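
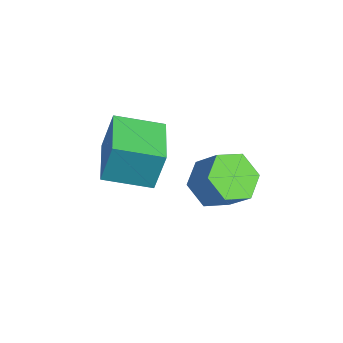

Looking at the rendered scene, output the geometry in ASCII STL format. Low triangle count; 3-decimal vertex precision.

solid 
facet normal -0.598 -0.311 -0.739
outer loop
vertex -2.532 0.628 -0.522
vertex -3.219 1.182 -0.199
vertex -2.608 1.512 -0.832
endloop
endfacet
facet normal 0.798 -0.137 -0.587
outer loop
vertex -2.532 0.628 -0.522
vertex -2.608 1.512 -0.832
vertex -1.773 1.024 0.417
endloop
endfacet
facet normal 0.798 -0.138 -0.587
outer loop
vertex -1.773 1.024 0.417
vertex -2.608 1.512 -0.832
vertex -1.849 1.908 0.106
endloop
endfacet
facet normal 0.597 0.311 0.739
outer loop
vertex -1.773 1.024 0.417
vertex -1.849 1.908 0.106
vertex -2.461 1.578 0.739
endloop
endfacet
facet normal -0.597 -0.311 -0.739
outer loop
vertex -2.608 1.512 -0.832
vertex -3.219 1.182 -0.199
vertex -3.295 2.066 -0.51
endloop
endfacet
facet normal 0.329 0.745 -0.580
outer loop
vertex -2.608 1.512 -0.832
vertex -3.295 2.066 -0.51
vertex -1.849 1.908 0.106
endloop
endfacet
facet normal 0.328 0.746 -0.580
outer loop
vertex -1.849 1.908 0.106
vertex -3.295 2.066 -0.51
vertex -2.537 2.462 0.429
endloop
endfacet
facet normal 0.597 0.311 0.739
outer loop
vertex -1.849 1.908 0.106
vertex -2.537 2.462 0.429
vertex -2.461 1.578 0.739
endloop
endfacet
facet normal -0.597 -0.311 -0.739
outer loop
vertex -3.295 2.066 -0.51
vertex -3.219 1.182 -0.199
vertex -3.907 1.736 0.123
endloop
endfacet
facet normal -0.469 0.883 0.007
outer loop
vertex -3.295 2.066 -0.51
vertex -3.907 1.736 0.123
vertex -2.537 2.462 0.429
endloop
endfacet
facet normal -0.469 0.883 0.007
outer loop
vertex -2.537 2.462 0.429
vertex -3.907 1.736 0.123
vertex -3.148 2.132 1.062
endloop
endfacet
facet normal 0.598 0.311 0.739
outer loop
vertex -2.537 2.462 0.429
vertex -3.148 2.132 1.062
vertex -2.461 1.578 0.739
endloop
endfacet
facet normal -0.597 -0.311 -0.739
outer loop
vertex -3.907 1.736 0.123
vertex -3.219 1.182 -0.199
vertex -3.831 0.852 0.434
endloop
endfacet
facet normal -0.798 0.138 0.587
outer loop
vertex -3.907 1.736 0.123
vertex -3.831 0.852 0.434
vertex -3.148 2.132 1.062
endloop
endfacet
facet normal -0.798 0.137 0.587
outer loop
vertex -3.148 2.132 1.062
vertex -3.831 0.852 0.434
vertex -3.072 1.248 1.372
endloop
endfacet
facet normal 0.598 0.311 0.739
outer loop
vertex -3.148 2.132 1.062
vertex -3.072 1.248 1.372
vertex -2.461 1.578 0.739
endloop
endfacet
facet normal -0.597 -0.311 -0.739
outer loop
vertex -3.831 0.852 0.434
vertex -3.219 1.182 -0.199
vertex -3.143 0.298 0.111
endloop
endfacet
facet normal -0.328 -0.746 0.580
outer loop
vertex -3.831 0.852 0.434
vertex -3.143 0.298 0.111
vertex -3.072 1.248 1.372
endloop
endfacet
facet normal -0.329 -0.745 0.580
outer loop
vertex -3.072 1.248 1.372
vertex -3.143 0.298 0.111
vertex -2.385 0.694 1.05
endloop
endfacet
facet normal 0.597 0.311 0.739
outer loop
vertex -3.072 1.248 1.372
vertex -2.385 0.694 1.05
vertex -2.461 1.578 0.739
endloop
endfacet
facet normal -0.598 -0.311 -0.739
outer loop
vertex -3.143 0.298 0.111
vertex -3.219 1.182 -0.199
vertex -2.532 0.628 -0.522
endloop
endfacet
facet normal 0.470 -0.883 -0.007
outer loop
vertex -3.143 0.298 0.111
vertex -2.532 0.628 -0.522
vertex -2.385 0.694 1.05
endloop
endfacet
facet normal 0.469 -0.883 -0.007
outer loop
vertex -2.385 0.694 1.05
vertex -2.532 0.628 -0.522
vertex -1.773 1.024 0.417
endloop
endfacet
facet normal 0.597 0.311 0.739
outer loop
vertex -2.385 0.694 1.05
vertex -1.773 1.024 0.417
vertex -2.461 1.578 0.739
endloop
endfacet
facet normal -0.943 0.327 -0.070
outer loop
vertex -4.301 -1.64 3.186
vertex -3.754 -0.153 2.761
vertex -4.331 -2.028 1.789
endloop
endfacet
facet normal -0.334 -0.906 0.259
outer loop
vertex -2.606 -2.627 1.919
vertex -4.301 -1.64 3.186
vertex -4.331 -2.028 1.789
endloop
endfacet
facet normal -0.942 0.327 -0.072
outer loop
vertex -4.331 -2.028 1.789
vertex -3.754 -0.153 2.761
vertex -3.783 -0.542 1.364
endloop
endfacet
facet normal -0.020 -0.268 -0.963
outer loop
vertex -3.783 -0.542 1.364
vertex -2.606 -2.627 1.919
vertex -4.331 -2.028 1.789
endloop
endfacet
facet normal 0.020 0.268 0.963
outer loop
vertex -4.301 -1.64 3.186
vertex -2.029 -0.752 2.891
vertex -3.754 -0.153 2.761
endloop
endfacet
facet normal -0.334 -0.906 0.259
outer loop
vertex -2.577 -2.238 3.316
vertex -4.301 -1.64 3.186
vertex -2.606 -2.627 1.919
endloop
endfacet
facet normal 0.020 0.268 0.963
outer loop
vertex -2.577 -2.238 3.316
vertex -2.029 -0.752 2.891
vertex -4.301 -1.64 3.186
endloop
endfacet
facet normal 0.334 0.906 -0.259
outer loop
vertex -3.754 -0.153 2.761
vertex -2.029 -0.752 2.891
vertex -3.783 -0.542 1.364
endloop
endfacet
facet normal -0.020 -0.268 -0.963
outer loop
vertex -2.059 -1.14 1.494
vertex -2.606 -2.627 1.919
vertex -3.783 -0.542 1.364
endloop
endfacet
facet normal 0.334 0.906 -0.259
outer loop
vertex -3.783 -0.542 1.364
vertex -2.029 -0.752 2.891
vertex -2.059 -1.14 1.494
endloop
endfacet
facet normal 0.943 -0.326 0.071
outer loop
vertex -2.059 -1.14 1.494
vertex -2.577 -2.238 3.316
vertex -2.606 -2.627 1.919
endloop
endfacet
facet normal 0.942 -0.327 0.071
outer loop
vertex -2.029 -0.752 2.891
vertex -2.577 -2.238 3.316
vertex -2.059 -1.14 1.494
endloop
endfacet

endsolid


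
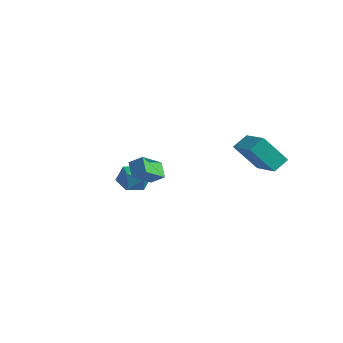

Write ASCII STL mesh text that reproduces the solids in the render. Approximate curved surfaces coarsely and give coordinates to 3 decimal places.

solid 
facet normal -0.975 0.113 -0.190
outer loop
vertex 1.355 2.052 -0.295
vertex 1.328 2.94 0.371
vertex 1.82 3.301 -1.943
endloop
endfacet
facet normal 0.024 -0.800 -0.599
outer loop
vertex 3.732 3.08 -1.571
vertex 1.355 2.052 -0.295
vertex 1.82 3.301 -1.943
endloop
endfacet
facet normal -0.975 0.113 -0.190
outer loop
vertex 1.82 3.301 -1.943
vertex 1.328 2.94 0.371
vertex 1.793 4.189 -1.277
endloop
endfacet
facet normal 0.219 0.590 -0.777
outer loop
vertex 1.793 4.189 -1.277
vertex 3.732 3.08 -1.571
vertex 1.82 3.301 -1.943
endloop
endfacet
facet normal -0.219 -0.590 0.777
outer loop
vertex 1.355 2.052 -0.295
vertex 3.24 2.719 0.743
vertex 1.328 2.94 0.371
endloop
endfacet
facet normal 0.024 -0.800 -0.599
outer loop
vertex 3.267 1.831 0.077
vertex 1.355 2.052 -0.295
vertex 3.732 3.08 -1.571
endloop
endfacet
facet normal -0.219 -0.590 0.777
outer loop
vertex 3.267 1.831 0.077
vertex 3.24 2.719 0.743
vertex 1.355 2.052 -0.295
endloop
endfacet
facet normal -0.024 0.800 0.599
outer loop
vertex 1.328 2.94 0.371
vertex 3.24 2.719 0.743
vertex 1.793 4.189 -1.277
endloop
endfacet
facet normal 0.219 0.590 -0.777
outer loop
vertex 3.705 3.968 -0.905
vertex 3.732 3.08 -1.571
vertex 1.793 4.189 -1.277
endloop
endfacet
facet normal -0.024 0.800 0.599
outer loop
vertex 1.793 4.189 -1.277
vertex 3.24 2.719 0.743
vertex 3.705 3.968 -0.905
endloop
endfacet
facet normal 0.975 -0.113 0.190
outer loop
vertex 3.705 3.968 -0.905
vertex 3.267 1.831 0.077
vertex 3.732 3.08 -1.571
endloop
endfacet
facet normal 0.975 -0.113 0.190
outer loop
vertex 3.24 2.719 0.743
vertex 3.267 1.831 0.077
vertex 3.705 3.968 -0.905
endloop
endfacet
facet normal -0.675 0.226 0.702
outer loop
vertex 2.301 -4.12 0.375
vertex 1.983 -2.802 -0.355
vertex 1.642 -4.552 -0.12
endloop
endfacet
facet normal 0.206 -0.856 0.473
outer loop
vertex 2.377 -4.798 -0.885
vertex 2.301 -4.12 0.375
vertex 1.642 -4.552 -0.12
endloop
endfacet
facet normal -0.675 0.226 0.703
outer loop
vertex 1.642 -4.552 -0.12
vertex 1.983 -2.802 -0.355
vertex 1.324 -3.234 -0.849
endloop
endfacet
facet normal -0.708 -0.465 -0.531
outer loop
vertex 1.324 -3.234 -0.849
vertex 2.377 -4.798 -0.885
vertex 1.642 -4.552 -0.12
endloop
endfacet
facet normal 0.708 0.465 0.531
outer loop
vertex 2.301 -4.12 0.375
vertex 2.718 -3.048 -1.12
vertex 1.983 -2.802 -0.355
endloop
endfacet
facet normal 0.207 -0.856 0.473
outer loop
vertex 3.036 -4.366 -0.391
vertex 2.301 -4.12 0.375
vertex 2.377 -4.798 -0.885
endloop
endfacet
facet normal 0.709 0.465 0.531
outer loop
vertex 3.036 -4.366 -0.391
vertex 2.718 -3.048 -1.12
vertex 2.301 -4.12 0.375
endloop
endfacet
facet normal -0.206 0.856 -0.474
outer loop
vertex 1.983 -2.802 -0.355
vertex 2.718 -3.048 -1.12
vertex 1.324 -3.234 -0.849
endloop
endfacet
facet normal -0.709 -0.465 -0.531
outer loop
vertex 2.059 -3.48 -1.615
vertex 2.377 -4.798 -0.885
vertex 1.324 -3.234 -0.849
endloop
endfacet
facet normal -0.206 0.857 -0.473
outer loop
vertex 1.324 -3.234 -0.849
vertex 2.718 -3.048 -1.12
vertex 2.059 -3.48 -1.615
endloop
endfacet
facet normal 0.675 -0.226 -0.702
outer loop
vertex 2.059 -3.48 -1.615
vertex 3.036 -4.366 -0.391
vertex 2.377 -4.798 -0.885
endloop
endfacet
facet normal 0.675 -0.225 -0.702
outer loop
vertex 2.718 -3.048 -1.12
vertex 3.036 -4.366 -0.391
vertex 2.059 -3.48 -1.615
endloop
endfacet
facet normal -0.838 0.526 -0.143
outer loop
vertex -4.345 -0.307 -4.271
vertex -4.911 -1.089 -3.829
vertex -4.523 -0.307 -3.224
endloop
endfacet
facet normal -0.279 0.959 -0.047
outer loop
vertex -4.345 -0.307 -4.271
vertex -4.523 -0.307 -3.224
vertex -3.564 -0.047 -3.599
endloop
endfacet
facet normal 0.204 0.809 -0.551
outer loop
vertex -4.345 -0.307 -4.271
vertex -3.564 -0.047 -3.599
vertex -3.359 -0.668 -4.436
endloop
endfacet
facet normal -0.056 0.284 -0.957
outer loop
vertex -4.345 -0.307 -4.271
vertex -3.359 -0.668 -4.436
vertex -4.192 -1.312 -4.578
endloop
endfacet
facet normal -0.701 0.109 -0.705
outer loop
vertex -4.345 -0.307 -4.271
vertex -4.192 -1.312 -4.578
vertex -4.911 -1.089 -3.829
endloop
endfacet
facet normal 0.010 0.809 0.587
outer loop
vertex -3.564 -0.047 -3.599
vertex -4.523 -0.307 -3.224
vertex -3.648 -0.668 -2.742
endloop
endfacet
facet normal -0.895 0.109 0.433
outer loop
vertex -4.523 -0.307 -3.224
vertex -4.911 -1.089 -3.829
vertex -4.481 -1.312 -2.884
endloop
endfacet
facet normal -0.672 -0.567 -0.477
outer loop
vertex -4.911 -1.089 -3.829
vertex -4.192 -1.312 -4.578
vertex -4.276 -1.933 -3.721
endloop
endfacet
facet normal 0.370 -0.284 -0.885
outer loop
vertex -4.192 -1.312 -4.578
vertex -3.359 -0.668 -4.436
vertex -3.317 -1.673 -4.096
endloop
endfacet
facet normal 0.792 0.567 -0.227
outer loop
vertex -3.359 -0.668 -4.436
vertex -3.564 -0.047 -3.599
vertex -2.929 -0.891 -3.491
endloop
endfacet
facet normal 0.056 -0.284 0.957
outer loop
vertex -3.495 -1.673 -3.049
vertex -3.648 -0.668 -2.742
vertex -4.481 -1.312 -2.884
endloop
endfacet
facet normal -0.204 -0.809 0.551
outer loop
vertex -3.495 -1.673 -3.049
vertex -4.481 -1.312 -2.884
vertex -4.276 -1.933 -3.721
endloop
endfacet
facet normal 0.279 -0.959 0.047
outer loop
vertex -3.495 -1.673 -3.049
vertex -4.276 -1.933 -3.721
vertex -3.317 -1.673 -4.096
endloop
endfacet
facet normal 0.838 -0.526 0.143
outer loop
vertex -3.495 -1.673 -3.049
vertex -3.317 -1.673 -4.096
vertex -2.929 -0.891 -3.491
endloop
endfacet
facet normal 0.701 -0.109 0.705
outer loop
vertex -3.495 -1.673 -3.049
vertex -2.929 -0.891 -3.491
vertex -3.648 -0.668 -2.742
endloop
endfacet
facet normal -0.370 0.284 0.885
outer loop
vertex -4.481 -1.312 -2.884
vertex -3.648 -0.668 -2.742
vertex -4.523 -0.307 -3.224
endloop
endfacet
facet normal -0.792 -0.567 0.227
outer loop
vertex -4.276 -1.933 -3.721
vertex -4.481 -1.312 -2.884
vertex -4.911 -1.089 -3.829
endloop
endfacet
facet normal -0.010 -0.809 -0.587
outer loop
vertex -3.317 -1.673 -4.096
vertex -4.276 -1.933 -3.721
vertex -4.192 -1.312 -4.578
endloop
endfacet
facet normal 0.895 -0.109 -0.433
outer loop
vertex -2.929 -0.891 -3.491
vertex -3.317 -1.673 -4.096
vertex -3.359 -0.668 -4.436
endloop
endfacet
facet normal 0.672 0.567 0.477
outer loop
vertex -3.648 -0.668 -2.742
vertex -2.929 -0.891 -3.491
vertex -3.564 -0.047 -3.599
endloop
endfacet

endsolid


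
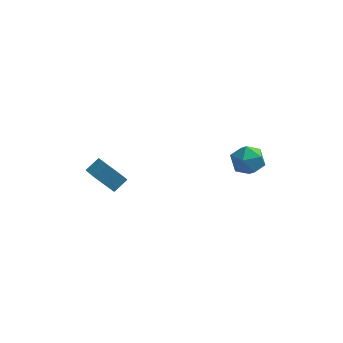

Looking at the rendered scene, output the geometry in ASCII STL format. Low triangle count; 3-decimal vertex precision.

solid 
facet normal -0.911 0.412 -0.006
outer loop
vertex 2.624 2.334 0.096
vertex 2.438 1.939 1.121
vertex 2.895 2.947 0.986
endloop
endfacet
facet normal -0.458 0.791 -0.406
outer loop
vertex 2.624 2.334 0.096
vertex 2.895 2.947 0.986
vertex 3.585 2.898 0.112
endloop
endfacet
facet normal -0.196 0.361 -0.912
outer loop
vertex 2.624 2.334 0.096
vertex 3.585 2.898 0.112
vertex 3.555 1.86 -0.292
endloop
endfacet
facet normal -0.489 -0.285 -0.825
outer loop
vertex 2.624 2.334 0.096
vertex 3.555 1.86 -0.292
vertex 2.847 1.267 0.332
endloop
endfacet
facet normal -0.930 -0.253 -0.266
outer loop
vertex 2.624 2.334 0.096
vertex 2.847 1.267 0.332
vertex 2.438 1.939 1.121
endloop
endfacet
facet normal 0.084 0.996 0.010
outer loop
vertex 3.585 2.898 0.112
vertex 2.895 2.947 0.986
vertex 3.993 2.853 1.148
endloop
endfacet
facet normal -0.650 0.383 0.657
outer loop
vertex 2.895 2.947 0.986
vertex 2.438 1.939 1.121
vertex 3.285 2.26 1.772
endloop
endfacet
facet normal -0.680 -0.693 0.238
outer loop
vertex 2.438 1.939 1.121
vertex 2.847 1.267 0.332
vertex 3.255 1.222 1.368
endloop
endfacet
facet normal 0.035 -0.744 -0.667
outer loop
vertex 2.847 1.267 0.332
vertex 3.555 1.86 -0.292
vertex 3.945 1.173 0.494
endloop
endfacet
facet normal 0.507 0.300 -0.808
outer loop
vertex 3.555 1.86 -0.292
vertex 3.585 2.898 0.112
vertex 4.402 2.181 0.359
endloop
endfacet
facet normal 0.489 0.285 0.825
outer loop
vertex 4.216 1.786 1.384
vertex 3.993 2.853 1.148
vertex 3.285 2.26 1.772
endloop
endfacet
facet normal 0.196 -0.361 0.912
outer loop
vertex 4.216 1.786 1.384
vertex 3.285 2.26 1.772
vertex 3.255 1.222 1.368
endloop
endfacet
facet normal 0.458 -0.791 0.406
outer loop
vertex 4.216 1.786 1.384
vertex 3.255 1.222 1.368
vertex 3.945 1.173 0.494
endloop
endfacet
facet normal 0.911 -0.412 0.006
outer loop
vertex 4.216 1.786 1.384
vertex 3.945 1.173 0.494
vertex 4.402 2.181 0.359
endloop
endfacet
facet normal 0.930 0.253 0.266
outer loop
vertex 4.216 1.786 1.384
vertex 4.402 2.181 0.359
vertex 3.993 2.853 1.148
endloop
endfacet
facet normal -0.035 0.744 0.667
outer loop
vertex 3.285 2.26 1.772
vertex 3.993 2.853 1.148
vertex 2.895 2.947 0.986
endloop
endfacet
facet normal -0.507 -0.300 0.808
outer loop
vertex 3.255 1.222 1.368
vertex 3.285 2.26 1.772
vertex 2.438 1.939 1.121
endloop
endfacet
facet normal -0.084 -0.996 -0.010
outer loop
vertex 3.945 1.173 0.494
vertex 3.255 1.222 1.368
vertex 2.847 1.267 0.332
endloop
endfacet
facet normal 0.650 -0.383 -0.657
outer loop
vertex 4.402 2.181 0.359
vertex 3.945 1.173 0.494
vertex 3.555 1.86 -0.292
endloop
endfacet
facet normal 0.680 0.693 -0.238
outer loop
vertex 3.993 2.853 1.148
vertex 4.402 2.181 0.359
vertex 3.585 2.898 0.112
endloop
endfacet
facet normal -0.505 0.783 -0.362
outer loop
vertex -4.252 -1.604 2.733
vertex -3.208 -1.475 1.554
vertex -4.835 -2.251 2.146
endloop
endfacet
facet normal -0.661 -0.082 0.746
outer loop
vertex -4.052 -3.465 2.706
vertex -4.252 -1.604 2.733
vertex -4.835 -2.251 2.146
endloop
endfacet
facet normal -0.505 0.783 -0.362
outer loop
vertex -4.835 -2.251 2.146
vertex -3.208 -1.475 1.554
vertex -3.791 -2.122 0.967
endloop
endfacet
facet normal -0.555 -0.616 -0.559
outer loop
vertex -3.791 -2.122 0.967
vertex -4.052 -3.465 2.706
vertex -4.835 -2.251 2.146
endloop
endfacet
facet normal 0.555 0.616 0.559
outer loop
vertex -4.252 -1.604 2.733
vertex -2.425 -2.689 2.114
vertex -3.208 -1.475 1.554
endloop
endfacet
facet normal -0.661 -0.082 0.746
outer loop
vertex -3.469 -2.818 3.293
vertex -4.252 -1.604 2.733
vertex -4.052 -3.465 2.706
endloop
endfacet
facet normal 0.555 0.616 0.559
outer loop
vertex -3.469 -2.818 3.293
vertex -2.425 -2.689 2.114
vertex -4.252 -1.604 2.733
endloop
endfacet
facet normal 0.661 0.082 -0.746
outer loop
vertex -3.208 -1.475 1.554
vertex -2.425 -2.689 2.114
vertex -3.791 -2.122 0.967
endloop
endfacet
facet normal -0.555 -0.616 -0.559
outer loop
vertex -3.008 -3.336 1.527
vertex -4.052 -3.465 2.706
vertex -3.791 -2.122 0.967
endloop
endfacet
facet normal 0.661 0.082 -0.746
outer loop
vertex -3.791 -2.122 0.967
vertex -2.425 -2.689 2.114
vertex -3.008 -3.336 1.527
endloop
endfacet
facet normal 0.505 -0.783 0.362
outer loop
vertex -3.008 -3.336 1.527
vertex -3.469 -2.818 3.293
vertex -4.052 -3.465 2.706
endloop
endfacet
facet normal 0.505 -0.783 0.362
outer loop
vertex -2.425 -2.689 2.114
vertex -3.469 -2.818 3.293
vertex -3.008 -3.336 1.527
endloop
endfacet

endsolid


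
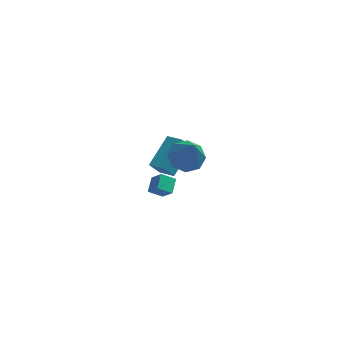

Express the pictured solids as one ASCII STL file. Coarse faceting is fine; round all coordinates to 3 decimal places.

solid 
facet normal -0.548 -0.164 0.820
outer loop
vertex -2.338 -1.721 1.235
vertex -2.973 -1.129 0.929
vertex -3.167 -3.029 0.42
endloop
endfacet
facet normal 0.690 -0.644 0.332
outer loop
vertex -2.707 -2.891 -0.269
vertex -2.338 -1.721 1.235
vertex -3.167 -3.029 0.42
endloop
endfacet
facet normal -0.548 -0.164 0.820
outer loop
vertex -3.167 -3.029 0.42
vertex -2.973 -1.129 0.929
vertex -3.802 -2.437 0.114
endloop
endfacet
facet normal -0.473 -0.748 -0.466
outer loop
vertex -3.802 -2.437 0.114
vertex -2.707 -2.891 -0.269
vertex -3.167 -3.029 0.42
endloop
endfacet
facet normal 0.473 0.748 0.466
outer loop
vertex -2.338 -1.721 1.235
vertex -2.513 -0.991 0.24
vertex -2.973 -1.129 0.929
endloop
endfacet
facet normal 0.690 -0.644 0.332
outer loop
vertex -1.878 -1.583 0.546
vertex -2.338 -1.721 1.235
vertex -2.707 -2.891 -0.269
endloop
endfacet
facet normal 0.473 0.748 0.466
outer loop
vertex -1.878 -1.583 0.546
vertex -2.513 -0.991 0.24
vertex -2.338 -1.721 1.235
endloop
endfacet
facet normal -0.690 0.644 -0.332
outer loop
vertex -2.973 -1.129 0.929
vertex -2.513 -0.991 0.24
vertex -3.802 -2.437 0.114
endloop
endfacet
facet normal -0.473 -0.748 -0.466
outer loop
vertex -3.342 -2.299 -0.575
vertex -2.707 -2.891 -0.269
vertex -3.802 -2.437 0.114
endloop
endfacet
facet normal -0.690 0.644 -0.332
outer loop
vertex -3.802 -2.437 0.114
vertex -2.513 -0.991 0.24
vertex -3.342 -2.299 -0.575
endloop
endfacet
facet normal 0.548 0.164 -0.820
outer loop
vertex -3.342 -2.299 -0.575
vertex -1.878 -1.583 0.546
vertex -2.707 -2.891 -0.269
endloop
endfacet
facet normal 0.548 0.164 -0.820
outer loop
vertex -2.513 -0.991 0.24
vertex -1.878 -1.583 0.546
vertex -3.342 -2.299 -0.575
endloop
endfacet
facet normal -0.464 0.467 -0.752
outer loop
vertex -3.876 -0.184 -4.212
vertex -3.69 0.55 -3.871
vertex -3.19 -0.166 -4.624
endloop
endfacet
facet normal -0.224 -0.884 -0.411
outer loop
vertex -2.75 -0.61 -3.909
vertex -3.876 -0.184 -4.212
vertex -3.19 -0.166 -4.624
endloop
endfacet
facet normal -0.465 0.467 -0.752
outer loop
vertex -3.19 -0.166 -4.624
vertex -3.69 0.55 -3.871
vertex -3.005 0.568 -4.283
endloop
endfacet
facet normal 0.858 0.023 -0.514
outer loop
vertex -3.005 0.568 -4.283
vertex -2.75 -0.61 -3.909
vertex -3.19 -0.166 -4.624
endloop
endfacet
facet normal -0.857 -0.022 0.514
outer loop
vertex -3.876 -0.184 -4.212
vertex -3.25 0.106 -3.156
vertex -3.69 0.55 -3.871
endloop
endfacet
facet normal -0.224 -0.884 -0.411
outer loop
vertex -3.435 -0.628 -3.497
vertex -3.876 -0.184 -4.212
vertex -2.75 -0.61 -3.909
endloop
endfacet
facet normal -0.857 -0.023 0.514
outer loop
vertex -3.435 -0.628 -3.497
vertex -3.25 0.106 -3.156
vertex -3.876 -0.184 -4.212
endloop
endfacet
facet normal 0.224 0.884 0.411
outer loop
vertex -3.69 0.55 -3.871
vertex -3.25 0.106 -3.156
vertex -3.005 0.568 -4.283
endloop
endfacet
facet normal 0.857 0.022 -0.515
outer loop
vertex -2.564 0.124 -3.568
vertex -2.75 -0.61 -3.909
vertex -3.005 0.568 -4.283
endloop
endfacet
facet normal 0.224 0.884 0.411
outer loop
vertex -3.005 0.568 -4.283
vertex -3.25 0.106 -3.156
vertex -2.564 0.124 -3.568
endloop
endfacet
facet normal 0.465 -0.467 0.752
outer loop
vertex -2.564 0.124 -3.568
vertex -3.435 -0.628 -3.497
vertex -2.75 -0.61 -3.909
endloop
endfacet
facet normal 0.464 -0.467 0.753
outer loop
vertex -3.25 0.106 -3.156
vertex -3.435 -0.628 -3.497
vertex -2.564 0.124 -3.568
endloop
endfacet
facet normal -0.153 0.468 -0.870
outer loop
vertex -1.598 -3.478 0.847
vertex -2.157 -2.949 1.23
vertex -1.309 -2.937 1.087
endloop
endfacet
facet normal 0.877 -0.480 0.026
outer loop
vertex -1.598 -3.478 0.847
vertex -1.309 -2.937 1.087
vertex -1.863 -3.851 2.91
endloop
endfacet
facet normal -0.153 0.468 -0.870
outer loop
vertex -1.309 -2.937 1.087
vertex -2.157 -2.949 1.23
vertex -1.517 -2.403 1.411
endloop
endfacet
facet normal 0.924 0.145 0.354
outer loop
vertex -1.309 -2.937 1.087
vertex -1.517 -2.403 1.411
vertex -1.863 -3.851 2.91
endloop
endfacet
facet normal -0.153 0.467 -0.871
outer loop
vertex -1.517 -2.403 1.411
vertex -2.157 -2.949 1.23
vertex -2.1 -2.189 1.628
endloop
endfacet
facet normal 0.463 0.582 0.669
outer loop
vertex -1.517 -2.403 1.411
vertex -2.1 -2.189 1.628
vertex -1.863 -3.851 2.91
endloop
endfacet
facet normal -0.152 0.467 -0.871
outer loop
vertex -2.1 -2.189 1.628
vertex -2.157 -2.949 1.23
vertex -2.717 -2.419 1.612
endloop
endfacet
facet normal -0.234 0.573 0.786
outer loop
vertex -2.1 -2.189 1.628
vertex -2.717 -2.419 1.612
vertex -1.863 -3.851 2.91
endloop
endfacet
facet normal -0.153 0.466 -0.871
outer loop
vertex -2.717 -2.419 1.612
vertex -2.157 -2.949 1.23
vertex -3.005 -2.96 1.373
endloop
endfacet
facet normal -0.761 0.124 0.637
outer loop
vertex -2.717 -2.419 1.612
vertex -3.005 -2.96 1.373
vertex -1.863 -3.851 2.91
endloop
endfacet
facet normal -0.153 0.468 -0.870
outer loop
vertex -3.005 -2.96 1.373
vertex -2.157 -2.949 1.23
vertex -2.797 -3.494 1.049
endloop
endfacet
facet normal -0.808 -0.502 0.309
outer loop
vertex -3.005 -2.96 1.373
vertex -2.797 -3.494 1.049
vertex -1.863 -3.851 2.91
endloop
endfacet
facet normal -0.152 0.467 -0.871
outer loop
vertex -2.797 -3.494 1.049
vertex -2.157 -2.949 1.23
vertex -2.214 -3.709 0.832
endloop
endfacet
facet normal -0.348 -0.938 -0.005
outer loop
vertex -2.797 -3.494 1.049
vertex -2.214 -3.709 0.832
vertex -1.863 -3.851 2.91
endloop
endfacet
facet normal -0.154 0.467 -0.871
outer loop
vertex -2.214 -3.709 0.832
vertex -2.157 -2.949 1.23
vertex -1.598 -3.478 0.847
endloop
endfacet
facet normal 0.351 -0.928 -0.123
outer loop
vertex -2.214 -3.709 0.832
vertex -1.598 -3.478 0.847
vertex -1.863 -3.851 2.91
endloop
endfacet

endsolid


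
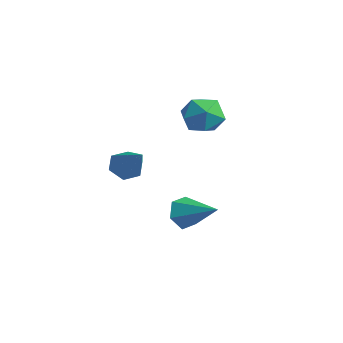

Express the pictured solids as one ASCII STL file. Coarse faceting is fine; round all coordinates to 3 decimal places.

solid 
facet normal -0.850 -0.351 -0.392
outer loop
vertex -1.618 -1.603 -3.327
vertex -2.061 -1.288 -2.648
vertex -1.939 -0.795 -3.354
endloop
endfacet
facet normal 0.658 0.238 -0.714
outer loop
vertex -1.618 -1.603 -3.327
vertex -1.939 -0.795 -3.354
vertex -0.419 -0.612 -1.892
endloop
endfacet
facet normal -0.851 -0.350 -0.392
outer loop
vertex -1.939 -0.795 -3.354
vertex -2.061 -1.288 -2.648
vertex -2.381 -0.48 -2.675
endloop
endfacet
facet normal 0.187 0.932 -0.311
outer loop
vertex -1.939 -0.795 -3.354
vertex -2.381 -0.48 -2.675
vertex -0.419 -0.612 -1.892
endloop
endfacet
facet normal -0.851 -0.350 -0.393
outer loop
vertex -2.381 -0.48 -2.675
vertex -2.061 -1.288 -2.648
vertex -2.504 -0.973 -1.969
endloop
endfacet
facet normal -0.162 0.822 0.546
outer loop
vertex -2.381 -0.48 -2.675
vertex -2.504 -0.973 -1.969
vertex -0.419 -0.612 -1.892
endloop
endfacet
facet normal -0.850 -0.351 -0.392
outer loop
vertex -2.504 -0.973 -1.969
vertex -2.061 -1.288 -2.648
vertex -2.183 -1.781 -1.942
endloop
endfacet
facet normal -0.040 0.018 0.999
outer loop
vertex -2.504 -0.973 -1.969
vertex -2.183 -1.781 -1.942
vertex -0.419 -0.612 -1.892
endloop
endfacet
facet normal -0.851 -0.350 -0.392
outer loop
vertex -2.183 -1.781 -1.942
vertex -2.061 -1.288 -2.648
vertex -1.741 -2.096 -2.621
endloop
endfacet
facet normal 0.432 -0.677 0.595
outer loop
vertex -2.183 -1.781 -1.942
vertex -1.741 -2.096 -2.621
vertex -0.419 -0.612 -1.892
endloop
endfacet
facet normal -0.851 -0.350 -0.393
outer loop
vertex -1.741 -2.096 -2.621
vertex -2.061 -1.288 -2.648
vertex -1.618 -1.603 -3.327
endloop
endfacet
facet normal 0.781 -0.568 -0.260
outer loop
vertex -1.741 -2.096 -2.621
vertex -1.618 -1.603 -3.327
vertex -0.419 -0.612 -1.892
endloop
endfacet
facet normal -0.307 0.780 0.544
outer loop
vertex -2.697 0.833 2.531
vertex -3.302 0.186 3.117
vertex -2.299 0.38 3.405
endloop
endfacet
facet normal 0.354 0.886 0.298
outer loop
vertex -2.697 0.833 2.531
vertex -2.299 0.38 3.405
vertex -1.71 0.441 2.523
endloop
endfacet
facet normal 0.333 0.847 -0.414
outer loop
vertex -2.697 0.833 2.531
vertex -1.71 0.441 2.523
vertex -2.351 0.286 1.69
endloop
endfacet
facet normal -0.342 0.717 -0.607
outer loop
vertex -2.697 0.833 2.531
vertex -2.351 0.286 1.69
vertex -3.335 0.128 2.057
endloop
endfacet
facet normal -0.737 0.676 -0.014
outer loop
vertex -2.697 0.833 2.531
vertex -3.335 0.128 2.057
vertex -3.302 0.186 3.117
endloop
endfacet
facet normal 0.766 0.354 0.536
outer loop
vertex -1.71 0.441 2.523
vertex -2.299 0.38 3.405
vertex -1.705 -0.448 3.103
endloop
endfacet
facet normal -0.304 0.182 0.935
outer loop
vertex -2.299 0.38 3.405
vertex -3.302 0.186 3.117
vertex -2.689 -0.606 3.47
endloop
endfacet
facet normal -0.999 0.014 0.030
outer loop
vertex -3.302 0.186 3.117
vertex -3.335 0.128 2.057
vertex -3.33 -0.761 2.637
endloop
endfacet
facet normal -0.360 0.081 -0.930
outer loop
vertex -3.335 0.128 2.057
vertex -2.351 0.286 1.69
vertex -2.741 -0.7 1.755
endloop
endfacet
facet normal 0.731 0.291 -0.617
outer loop
vertex -2.351 0.286 1.69
vertex -1.71 0.441 2.523
vertex -1.738 -0.506 2.043
endloop
endfacet
facet normal 0.342 -0.717 0.607
outer loop
vertex -2.343 -1.153 2.629
vertex -1.705 -0.448 3.103
vertex -2.689 -0.606 3.47
endloop
endfacet
facet normal -0.333 -0.847 0.414
outer loop
vertex -2.343 -1.153 2.629
vertex -2.689 -0.606 3.47
vertex -3.33 -0.761 2.637
endloop
endfacet
facet normal -0.354 -0.886 -0.298
outer loop
vertex -2.343 -1.153 2.629
vertex -3.33 -0.761 2.637
vertex -2.741 -0.7 1.755
endloop
endfacet
facet normal 0.307 -0.780 -0.544
outer loop
vertex -2.343 -1.153 2.629
vertex -2.741 -0.7 1.755
vertex -1.738 -0.506 2.043
endloop
endfacet
facet normal 0.737 -0.676 0.014
outer loop
vertex -2.343 -1.153 2.629
vertex -1.738 -0.506 2.043
vertex -1.705 -0.448 3.103
endloop
endfacet
facet normal 0.360 -0.081 0.930
outer loop
vertex -2.689 -0.606 3.47
vertex -1.705 -0.448 3.103
vertex -2.299 0.38 3.405
endloop
endfacet
facet normal -0.731 -0.291 0.617
outer loop
vertex -3.33 -0.761 2.637
vertex -2.689 -0.606 3.47
vertex -3.302 0.186 3.117
endloop
endfacet
facet normal -0.766 -0.354 -0.536
outer loop
vertex -2.741 -0.7 1.755
vertex -3.33 -0.761 2.637
vertex -3.335 0.128 2.057
endloop
endfacet
facet normal 0.304 -0.182 -0.935
outer loop
vertex -1.738 -0.506 2.043
vertex -2.741 -0.7 1.755
vertex -2.351 0.286 1.69
endloop
endfacet
facet normal 0.999 -0.014 -0.030
outer loop
vertex -1.705 -0.448 3.103
vertex -1.738 -0.506 2.043
vertex -1.71 0.441 2.523
endloop
endfacet
facet normal -0.774 -0.007 -0.633
outer loop
vertex -2.953 -3.602 -0.583
vertex -3.408 -3.267 -0.03
vertex -3.0 -2.815 -0.534
endloop
endfacet
facet normal 0.852 0.083 -0.517
outer loop
vertex -2.953 -3.602 -0.583
vertex -3.0 -2.815 -0.534
vertex -1.912 -3.253 1.19
endloop
endfacet
facet normal -0.774 -0.007 -0.633
outer loop
vertex -3.0 -2.815 -0.534
vertex -3.408 -3.267 -0.03
vertex -3.455 -2.48 0.019
endloop
endfacet
facet normal 0.506 0.856 -0.102
outer loop
vertex -3.0 -2.815 -0.534
vertex -3.455 -2.48 0.019
vertex -1.912 -3.253 1.19
endloop
endfacet
facet normal -0.775 -0.007 -0.632
outer loop
vertex -3.455 -2.48 0.019
vertex -3.408 -3.267 -0.03
vertex -3.862 -2.932 0.523
endloop
endfacet
facet normal -0.086 0.775 0.626
outer loop
vertex -3.455 -2.48 0.019
vertex -3.862 -2.932 0.523
vertex -1.912 -3.253 1.19
endloop
endfacet
facet normal -0.775 -0.007 -0.632
outer loop
vertex -3.862 -2.932 0.523
vertex -3.408 -3.267 -0.03
vertex -3.815 -3.719 0.474
endloop
endfacet
facet normal -0.334 -0.078 0.939
outer loop
vertex -3.862 -2.932 0.523
vertex -3.815 -3.719 0.474
vertex -1.912 -3.253 1.19
endloop
endfacet
facet normal -0.775 -0.008 -0.633
outer loop
vertex -3.815 -3.719 0.474
vertex -3.408 -3.267 -0.03
vertex -3.36 -4.054 -0.079
endloop
endfacet
facet normal 0.011 -0.851 0.525
outer loop
vertex -3.815 -3.719 0.474
vertex -3.36 -4.054 -0.079
vertex -1.912 -3.253 1.19
endloop
endfacet
facet normal -0.775 -0.008 -0.633
outer loop
vertex -3.36 -4.054 -0.079
vertex -3.408 -3.267 -0.03
vertex -2.953 -3.602 -0.583
endloop
endfacet
facet normal 0.604 -0.771 -0.203
outer loop
vertex -3.36 -4.054 -0.079
vertex -2.953 -3.602 -0.583
vertex -1.912 -3.253 1.19
endloop
endfacet

endsolid


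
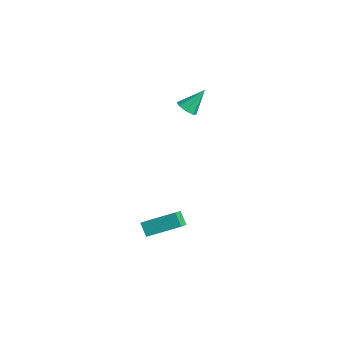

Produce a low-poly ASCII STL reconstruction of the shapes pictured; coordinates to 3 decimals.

solid 
facet normal -0.588 0.616 -0.524
outer loop
vertex 2.013 -1.877 -3.229
vertex 2.672 -1.841 -3.927
vertex 1.097 -3.561 -4.181
endloop
endfacet
facet normal -0.686 -0.038 0.727
outer loop
vertex 1.668 -4.159 -3.673
vertex 2.013 -1.877 -3.229
vertex 1.097 -3.561 -4.181
endloop
endfacet
facet normal -0.588 0.616 -0.524
outer loop
vertex 1.097 -3.561 -4.181
vertex 2.672 -1.841 -3.927
vertex 1.756 -3.525 -4.878
endloop
endfacet
facet normal -0.428 -0.787 -0.445
outer loop
vertex 1.756 -3.525 -4.878
vertex 1.668 -4.159 -3.673
vertex 1.097 -3.561 -4.181
endloop
endfacet
facet normal 0.428 0.787 0.445
outer loop
vertex 2.013 -1.877 -3.229
vertex 3.243 -2.439 -3.419
vertex 2.672 -1.841 -3.927
endloop
endfacet
facet normal -0.685 -0.038 0.727
outer loop
vertex 2.584 -2.475 -2.722
vertex 2.013 -1.877 -3.229
vertex 1.668 -4.159 -3.673
endloop
endfacet
facet normal 0.428 0.786 0.445
outer loop
vertex 2.584 -2.475 -2.722
vertex 3.243 -2.439 -3.419
vertex 2.013 -1.877 -3.229
endloop
endfacet
facet normal 0.686 0.037 -0.727
outer loop
vertex 2.672 -1.841 -3.927
vertex 3.243 -2.439 -3.419
vertex 1.756 -3.525 -4.878
endloop
endfacet
facet normal -0.428 -0.786 -0.445
outer loop
vertex 2.327 -4.123 -4.371
vertex 1.668 -4.159 -3.673
vertex 1.756 -3.525 -4.878
endloop
endfacet
facet normal 0.686 0.038 -0.727
outer loop
vertex 1.756 -3.525 -4.878
vertex 3.243 -2.439 -3.419
vertex 2.327 -4.123 -4.371
endloop
endfacet
facet normal 0.588 -0.616 0.524
outer loop
vertex 2.327 -4.123 -4.371
vertex 2.584 -2.475 -2.722
vertex 1.668 -4.159 -3.673
endloop
endfacet
facet normal 0.588 -0.616 0.524
outer loop
vertex 3.243 -2.439 -3.419
vertex 2.584 -2.475 -2.722
vertex 2.327 -4.123 -4.371
endloop
endfacet
facet normal -0.033 -0.663 -0.748
outer loop
vertex -0.062 -0.543 3.399
vertex -0.608 -0.228 3.144
vertex 0.064 -0.168 3.061
endloop
endfacet
facet normal 0.918 0.046 0.394
outer loop
vertex -0.062 -0.543 3.399
vertex 0.064 -0.168 3.061
vertex -0.552 0.868 4.376
endloop
endfacet
facet normal -0.033 -0.665 -0.747
outer loop
vertex 0.064 -0.168 3.061
vertex -0.608 -0.228 3.144
vertex -0.203 0.171 2.771
endloop
endfacet
facet normal 0.813 0.577 -0.074
outer loop
vertex 0.064 -0.168 3.061
vertex -0.203 0.171 2.771
vertex -0.552 0.868 4.376
endloop
endfacet
facet normal -0.033 -0.664 -0.747
outer loop
vertex -0.203 0.171 2.771
vertex -0.608 -0.228 3.144
vertex -0.708 0.277 2.699
endloop
endfacet
facet normal 0.240 0.908 -0.342
outer loop
vertex -0.203 0.171 2.771
vertex -0.708 0.277 2.699
vertex -0.552 0.868 4.376
endloop
endfacet
facet normal -0.035 -0.665 -0.746
outer loop
vertex -0.708 0.277 2.699
vertex -0.608 -0.228 3.144
vertex -1.154 0.087 2.889
endloop
endfacet
facet normal -0.469 0.846 -0.254
outer loop
vertex -0.708 0.277 2.699
vertex -1.154 0.087 2.889
vertex -0.552 0.868 4.376
endloop
endfacet
facet normal -0.033 -0.663 -0.748
outer loop
vertex -1.154 0.087 2.889
vertex -0.608 -0.228 3.144
vertex -1.28 -0.288 3.227
endloop
endfacet
facet normal -0.894 0.425 0.139
outer loop
vertex -1.154 0.087 2.889
vertex -1.28 -0.288 3.227
vertex -0.552 0.868 4.376
endloop
endfacet
facet normal -0.033 -0.665 -0.747
outer loop
vertex -1.28 -0.288 3.227
vertex -0.608 -0.228 3.144
vertex -1.013 -0.627 3.517
endloop
endfacet
facet normal -0.789 -0.104 0.605
outer loop
vertex -1.28 -0.288 3.227
vertex -1.013 -0.627 3.517
vertex -0.552 0.868 4.376
endloop
endfacet
facet normal -0.033 -0.664 -0.747
outer loop
vertex -1.013 -0.627 3.517
vertex -0.608 -0.228 3.144
vertex -0.508 -0.733 3.589
endloop
endfacet
facet normal -0.216 -0.436 0.874
outer loop
vertex -1.013 -0.627 3.517
vertex -0.508 -0.733 3.589
vertex -0.552 0.868 4.376
endloop
endfacet
facet normal -0.035 -0.665 -0.746
outer loop
vertex -0.508 -0.733 3.589
vertex -0.608 -0.228 3.144
vertex -0.062 -0.543 3.399
endloop
endfacet
facet normal 0.494 -0.373 0.786
outer loop
vertex -0.508 -0.733 3.589
vertex -0.062 -0.543 3.399
vertex -0.552 0.868 4.376
endloop
endfacet

endsolid


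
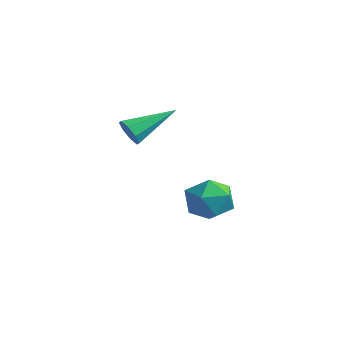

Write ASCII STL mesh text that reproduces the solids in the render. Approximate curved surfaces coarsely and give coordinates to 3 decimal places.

solid 
facet normal -0.204 -0.882 -0.425
outer loop
vertex 0.187 -3.199 1.422
vertex -0.195 -2.87 0.922
vertex 0.486 -3.06 0.99
endloop
endfacet
facet normal 0.834 -0.128 0.536
outer loop
vertex 0.187 -3.199 1.422
vertex 0.486 -3.06 0.99
vertex 0.255 -0.93 1.858
endloop
endfacet
facet normal -0.203 -0.882 -0.426
outer loop
vertex 0.486 -3.06 0.99
vertex -0.195 -2.87 0.922
vertex 0.386 -2.809 0.518
endloop
endfacet
facet normal 0.980 0.157 -0.124
outer loop
vertex 0.486 -3.06 0.99
vertex 0.386 -2.809 0.518
vertex 0.255 -0.93 1.858
endloop
endfacet
facet normal -0.203 -0.882 -0.426
outer loop
vertex 0.386 -2.809 0.518
vertex -0.195 -2.87 0.922
vertex -0.054 -2.594 0.283
endloop
endfacet
facet normal 0.585 0.497 -0.640
outer loop
vertex 0.386 -2.809 0.518
vertex -0.054 -2.594 0.283
vertex 0.255 -0.93 1.858
endloop
endfacet
facet normal -0.205 -0.881 -0.426
outer loop
vertex -0.054 -2.594 0.283
vertex -0.195 -2.87 0.922
vertex -0.576 -2.54 0.422
endloop
endfacet
facet normal -0.117 0.694 -0.710
outer loop
vertex -0.054 -2.594 0.283
vertex -0.576 -2.54 0.422
vertex 0.255 -0.93 1.858
endloop
endfacet
facet normal -0.205 -0.881 -0.426
outer loop
vertex -0.576 -2.54 0.422
vertex -0.195 -2.87 0.922
vertex -0.875 -2.679 0.854
endloop
endfacet
facet normal -0.717 0.632 -0.293
outer loop
vertex -0.576 -2.54 0.422
vertex -0.875 -2.679 0.854
vertex 0.255 -0.93 1.858
endloop
endfacet
facet normal -0.205 -0.881 -0.426
outer loop
vertex -0.875 -2.679 0.854
vertex -0.195 -2.87 0.922
vertex -0.776 -2.93 1.325
endloop
endfacet
facet normal -0.863 0.347 0.367
outer loop
vertex -0.875 -2.679 0.854
vertex -0.776 -2.93 1.325
vertex 0.255 -0.93 1.858
endloop
endfacet
facet normal -0.203 -0.882 -0.425
outer loop
vertex -0.776 -2.93 1.325
vertex -0.195 -2.87 0.922
vertex -0.336 -3.145 1.561
endloop
endfacet
facet normal -0.470 0.007 0.883
outer loop
vertex -0.776 -2.93 1.325
vertex -0.336 -3.145 1.561
vertex 0.255 -0.93 1.858
endloop
endfacet
facet normal -0.204 -0.882 -0.425
outer loop
vertex -0.336 -3.145 1.561
vertex -0.195 -2.87 0.922
vertex 0.187 -3.199 1.422
endloop
endfacet
facet normal 0.234 -0.190 0.954
outer loop
vertex -0.336 -3.145 1.561
vertex 0.187 -3.199 1.422
vertex 0.255 -0.93 1.858
endloop
endfacet
facet normal -0.920 0.360 -0.157
outer loop
vertex -0.844 2.014 -4.147
vertex -1.271 0.916 -4.162
vertex -1.211 1.511 -3.147
endloop
endfacet
facet normal -0.526 0.822 0.220
outer loop
vertex -0.844 2.014 -4.147
vertex -1.211 1.511 -3.147
vertex -0.22 2.148 -3.157
endloop
endfacet
facet normal 0.051 0.985 -0.165
outer loop
vertex -0.844 2.014 -4.147
vertex -0.22 2.148 -3.157
vertex 0.331 1.948 -4.178
endloop
endfacet
facet normal 0.014 0.624 -0.781
outer loop
vertex -0.844 2.014 -4.147
vertex 0.331 1.948 -4.178
vertex -0.318 1.186 -4.799
endloop
endfacet
facet normal -0.585 0.238 -0.775
outer loop
vertex -0.844 2.014 -4.147
vertex -0.318 1.186 -4.799
vertex -1.271 0.916 -4.162
endloop
endfacet
facet normal -0.308 0.492 0.815
outer loop
vertex -0.22 2.148 -3.157
vertex -1.211 1.511 -3.147
vertex -0.262 1.134 -2.561
endloop
endfacet
facet normal -0.945 -0.255 0.205
outer loop
vertex -1.211 1.511 -3.147
vertex -1.271 0.916 -4.162
vertex -0.911 0.372 -3.182
endloop
endfacet
facet normal -0.404 -0.451 -0.796
outer loop
vertex -1.271 0.916 -4.162
vertex -0.318 1.186 -4.799
vertex -0.36 0.172 -4.203
endloop
endfacet
facet normal 0.566 0.174 -0.805
outer loop
vertex -0.318 1.186 -4.799
vertex 0.331 1.948 -4.178
vertex 0.631 0.809 -4.213
endloop
endfacet
facet normal 0.626 0.756 0.190
outer loop
vertex 0.331 1.948 -4.178
vertex -0.22 2.148 -3.157
vertex 0.691 1.404 -3.198
endloop
endfacet
facet normal -0.014 -0.624 0.781
outer loop
vertex 0.264 0.306 -3.213
vertex -0.262 1.134 -2.561
vertex -0.911 0.372 -3.182
endloop
endfacet
facet normal -0.051 -0.985 0.165
outer loop
vertex 0.264 0.306 -3.213
vertex -0.911 0.372 -3.182
vertex -0.36 0.172 -4.203
endloop
endfacet
facet normal 0.526 -0.822 -0.220
outer loop
vertex 0.264 0.306 -3.213
vertex -0.36 0.172 -4.203
vertex 0.631 0.809 -4.213
endloop
endfacet
facet normal 0.920 -0.360 0.157
outer loop
vertex 0.264 0.306 -3.213
vertex 0.631 0.809 -4.213
vertex 0.691 1.404 -3.198
endloop
endfacet
facet normal 0.585 -0.238 0.775
outer loop
vertex 0.264 0.306 -3.213
vertex 0.691 1.404 -3.198
vertex -0.262 1.134 -2.561
endloop
endfacet
facet normal -0.566 -0.174 0.805
outer loop
vertex -0.911 0.372 -3.182
vertex -0.262 1.134 -2.561
vertex -1.211 1.511 -3.147
endloop
endfacet
facet normal -0.626 -0.756 -0.190
outer loop
vertex -0.36 0.172 -4.203
vertex -0.911 0.372 -3.182
vertex -1.271 0.916 -4.162
endloop
endfacet
facet normal 0.308 -0.492 -0.815
outer loop
vertex 0.631 0.809 -4.213
vertex -0.36 0.172 -4.203
vertex -0.318 1.186 -4.799
endloop
endfacet
facet normal 0.945 0.255 -0.205
outer loop
vertex 0.691 1.404 -3.198
vertex 0.631 0.809 -4.213
vertex 0.331 1.948 -4.178
endloop
endfacet
facet normal 0.404 0.451 0.796
outer loop
vertex -0.262 1.134 -2.561
vertex 0.691 1.404 -3.198
vertex -0.22 2.148 -3.157
endloop
endfacet

endsolid


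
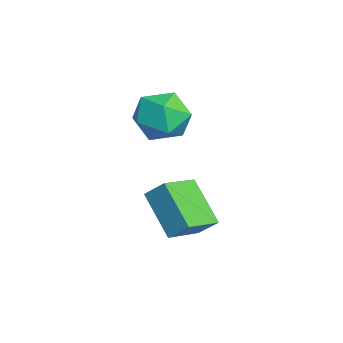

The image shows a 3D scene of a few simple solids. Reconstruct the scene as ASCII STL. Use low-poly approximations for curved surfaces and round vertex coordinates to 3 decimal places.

solid 
facet normal 0.335 0.522 0.784
outer loop
vertex 2.215 1.517 2.386
vertex 1.338 1.048 3.073
vertex 2.406 0.488 2.99
endloop
endfacet
facet normal 0.869 0.360 0.339
outer loop
vertex 2.215 1.517 2.386
vertex 2.406 0.488 2.99
vertex 2.801 0.604 1.853
endloop
endfacet
facet normal 0.713 0.633 -0.302
outer loop
vertex 2.215 1.517 2.386
vertex 2.801 0.604 1.853
vertex 1.977 1.236 1.234
endloop
endfacet
facet normal 0.082 0.964 -0.252
outer loop
vertex 2.215 1.517 2.386
vertex 1.977 1.236 1.234
vertex 1.073 1.51 1.988
endloop
endfacet
facet normal -0.151 0.896 0.418
outer loop
vertex 2.215 1.517 2.386
vertex 1.073 1.51 1.988
vertex 1.338 1.048 3.073
endloop
endfacet
facet normal 0.896 -0.350 0.275
outer loop
vertex 2.801 0.604 1.853
vertex 2.406 0.488 2.99
vertex 2.287 -0.43 2.212
endloop
endfacet
facet normal 0.032 -0.087 0.996
outer loop
vertex 2.406 0.488 2.99
vertex 1.338 1.048 3.073
vertex 1.383 -0.156 2.966
endloop
endfacet
facet normal -0.755 0.516 0.404
outer loop
vertex 1.338 1.048 3.073
vertex 1.073 1.51 1.988
vertex 0.559 0.476 2.347
endloop
endfacet
facet normal -0.378 0.627 -0.681
outer loop
vertex 1.073 1.51 1.988
vertex 1.977 1.236 1.234
vertex 0.954 0.592 1.21
endloop
endfacet
facet normal 0.642 0.092 -0.761
outer loop
vertex 1.977 1.236 1.234
vertex 2.801 0.604 1.853
vertex 2.022 0.032 1.127
endloop
endfacet
facet normal -0.082 -0.964 0.252
outer loop
vertex 1.145 -0.437 1.814
vertex 2.287 -0.43 2.212
vertex 1.383 -0.156 2.966
endloop
endfacet
facet normal -0.713 -0.633 0.302
outer loop
vertex 1.145 -0.437 1.814
vertex 1.383 -0.156 2.966
vertex 0.559 0.476 2.347
endloop
endfacet
facet normal -0.869 -0.360 -0.339
outer loop
vertex 1.145 -0.437 1.814
vertex 0.559 0.476 2.347
vertex 0.954 0.592 1.21
endloop
endfacet
facet normal -0.335 -0.522 -0.784
outer loop
vertex 1.145 -0.437 1.814
vertex 0.954 0.592 1.21
vertex 2.022 0.032 1.127
endloop
endfacet
facet normal 0.151 -0.896 -0.418
outer loop
vertex 1.145 -0.437 1.814
vertex 2.022 0.032 1.127
vertex 2.287 -0.43 2.212
endloop
endfacet
facet normal 0.378 -0.627 0.681
outer loop
vertex 1.383 -0.156 2.966
vertex 2.287 -0.43 2.212
vertex 2.406 0.488 2.99
endloop
endfacet
facet normal -0.642 -0.092 0.761
outer loop
vertex 0.559 0.476 2.347
vertex 1.383 -0.156 2.966
vertex 1.338 1.048 3.073
endloop
endfacet
facet normal -0.896 0.350 -0.275
outer loop
vertex 0.954 0.592 1.21
vertex 0.559 0.476 2.347
vertex 1.073 1.51 1.988
endloop
endfacet
facet normal -0.032 0.087 -0.996
outer loop
vertex 2.022 0.032 1.127
vertex 0.954 0.592 1.21
vertex 1.977 1.236 1.234
endloop
endfacet
facet normal 0.755 -0.516 -0.404
outer loop
vertex 2.287 -0.43 2.212
vertex 2.022 0.032 1.127
vertex 2.801 0.604 1.853
endloop
endfacet
facet normal -0.701 -0.294 0.650
outer loop
vertex 3.616 0.324 -0.17
vertex 2.62 1.545 -0.692
vertex 3.207 -0.323 -0.904
endloop
endfacet
facet normal 0.600 -0.736 0.314
outer loop
vertex 4.68 0.295 -2.268
vertex 3.616 0.324 -0.17
vertex 3.207 -0.323 -0.904
endloop
endfacet
facet normal -0.702 -0.294 0.649
outer loop
vertex 3.207 -0.323 -0.904
vertex 2.62 1.545 -0.692
vertex 2.212 0.899 -1.426
endloop
endfacet
facet normal -0.385 -0.610 -0.693
outer loop
vertex 2.212 0.899 -1.426
vertex 4.68 0.295 -2.268
vertex 3.207 -0.323 -0.904
endloop
endfacet
facet normal 0.385 0.610 0.692
outer loop
vertex 3.616 0.324 -0.17
vertex 4.093 2.163 -2.056
vertex 2.62 1.545 -0.692
endloop
endfacet
facet normal 0.600 -0.736 0.314
outer loop
vertex 5.088 0.941 -1.534
vertex 3.616 0.324 -0.17
vertex 4.68 0.295 -2.268
endloop
endfacet
facet normal 0.386 0.610 0.692
outer loop
vertex 5.088 0.941 -1.534
vertex 4.093 2.163 -2.056
vertex 3.616 0.324 -0.17
endloop
endfacet
facet normal -0.600 0.736 -0.314
outer loop
vertex 2.62 1.545 -0.692
vertex 4.093 2.163 -2.056
vertex 2.212 0.899 -1.426
endloop
endfacet
facet normal -0.385 -0.610 -0.692
outer loop
vertex 3.684 1.516 -2.79
vertex 4.68 0.295 -2.268
vertex 2.212 0.899 -1.426
endloop
endfacet
facet normal -0.600 0.736 -0.314
outer loop
vertex 2.212 0.899 -1.426
vertex 4.093 2.163 -2.056
vertex 3.684 1.516 -2.79
endloop
endfacet
facet normal 0.701 0.295 -0.649
outer loop
vertex 3.684 1.516 -2.79
vertex 5.088 0.941 -1.534
vertex 4.68 0.295 -2.268
endloop
endfacet
facet normal 0.701 0.294 -0.650
outer loop
vertex 4.093 2.163 -2.056
vertex 5.088 0.941 -1.534
vertex 3.684 1.516 -2.79
endloop
endfacet

endsolid


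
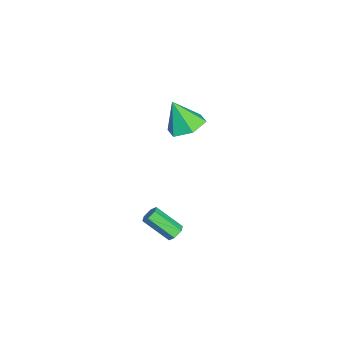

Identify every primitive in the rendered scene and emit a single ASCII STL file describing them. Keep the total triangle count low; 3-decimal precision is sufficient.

solid 
facet normal 0.103 0.429 -0.897
outer loop
vertex -2.315 0.631 -1.613
vertex -3.228 1.184 -1.453
vertex -2.281 1.603 -1.144
endloop
endfacet
facet normal 0.833 -0.263 0.486
outer loop
vertex -2.315 0.631 -1.613
vertex -2.281 1.603 -1.144
vertex -3.412 0.416 0.153
endloop
endfacet
facet normal 0.103 0.429 -0.897
outer loop
vertex -2.281 1.603 -1.144
vertex -3.228 1.184 -1.453
vertex -3.195 2.157 -0.984
endloop
endfacet
facet normal 0.416 0.460 0.784
outer loop
vertex -2.281 1.603 -1.144
vertex -3.195 2.157 -0.984
vertex -3.412 0.416 0.153
endloop
endfacet
facet normal 0.103 0.429 -0.897
outer loop
vertex -3.195 2.157 -0.984
vertex -3.228 1.184 -1.453
vertex -4.141 1.738 -1.293
endloop
endfacet
facet normal -0.465 0.524 0.714
outer loop
vertex -3.195 2.157 -0.984
vertex -4.141 1.738 -1.293
vertex -3.412 0.416 0.153
endloop
endfacet
facet normal 0.103 0.429 -0.897
outer loop
vertex -4.141 1.738 -1.293
vertex -3.228 1.184 -1.453
vertex -4.174 0.766 -1.762
endloop
endfacet
facet normal -0.929 -0.135 0.345
outer loop
vertex -4.141 1.738 -1.293
vertex -4.174 0.766 -1.762
vertex -3.412 0.416 0.153
endloop
endfacet
facet normal 0.103 0.429 -0.897
outer loop
vertex -4.174 0.766 -1.762
vertex -3.228 1.184 -1.453
vertex -3.261 0.212 -1.922
endloop
endfacet
facet normal -0.512 -0.858 0.047
outer loop
vertex -4.174 0.766 -1.762
vertex -3.261 0.212 -1.922
vertex -3.412 0.416 0.153
endloop
endfacet
facet normal 0.103 0.429 -0.897
outer loop
vertex -3.261 0.212 -1.922
vertex -3.228 1.184 -1.453
vertex -2.315 0.631 -1.613
endloop
endfacet
facet normal 0.370 -0.922 0.118
outer loop
vertex -3.261 0.212 -1.922
vertex -2.315 0.631 -1.613
vertex -3.412 0.416 0.153
endloop
endfacet
facet normal 0.141 0.758 -0.637
outer loop
vertex 3.755 1.287 -4.03
vertex 3.429 1.564 -3.772
vertex 3.914 1.574 -3.653
endloop
endfacet
facet normal 0.938 -0.308 -0.161
outer loop
vertex 3.755 1.287 -4.03
vertex 3.914 1.574 -3.653
vertex 3.517 -0.002 -2.947
endloop
endfacet
facet normal 0.937 -0.309 -0.162
outer loop
vertex 3.517 -0.002 -2.947
vertex 3.914 1.574 -3.653
vertex 3.677 0.286 -2.57
endloop
endfacet
facet normal -0.139 -0.758 0.638
outer loop
vertex 3.517 -0.002 -2.947
vertex 3.677 0.286 -2.57
vertex 3.191 0.276 -2.688
endloop
endfacet
facet normal 0.141 0.757 -0.638
outer loop
vertex 3.914 1.574 -3.653
vertex 3.429 1.564 -3.772
vertex 3.588 1.852 -3.395
endloop
endfacet
facet normal 0.745 0.343 0.572
outer loop
vertex 3.914 1.574 -3.653
vertex 3.588 1.852 -3.395
vertex 3.677 0.286 -2.57
endloop
endfacet
facet normal 0.745 0.344 0.572
outer loop
vertex 3.677 0.286 -2.57
vertex 3.588 1.852 -3.395
vertex 3.351 0.563 -2.312
endloop
endfacet
facet normal -0.139 -0.758 0.638
outer loop
vertex 3.677 0.286 -2.57
vertex 3.351 0.563 -2.312
vertex 3.191 0.276 -2.688
endloop
endfacet
facet normal 0.140 0.758 -0.638
outer loop
vertex 3.588 1.852 -3.395
vertex 3.429 1.564 -3.772
vertex 3.103 1.842 -3.513
endloop
endfacet
facet normal -0.192 0.652 0.734
outer loop
vertex 3.588 1.852 -3.395
vertex 3.103 1.842 -3.513
vertex 3.351 0.563 -2.312
endloop
endfacet
facet normal -0.192 0.652 0.734
outer loop
vertex 3.351 0.563 -2.312
vertex 3.103 1.842 -3.513
vertex 2.865 0.553 -2.43
endloop
endfacet
facet normal -0.139 -0.758 0.638
outer loop
vertex 3.351 0.563 -2.312
vertex 2.865 0.553 -2.43
vertex 3.191 0.276 -2.688
endloop
endfacet
facet normal 0.139 0.758 -0.638
outer loop
vertex 3.103 1.842 -3.513
vertex 3.429 1.564 -3.772
vertex 2.943 1.554 -3.89
endloop
endfacet
facet normal -0.937 0.309 0.162
outer loop
vertex 3.103 1.842 -3.513
vertex 2.943 1.554 -3.89
vertex 2.865 0.553 -2.43
endloop
endfacet
facet normal -0.938 0.308 0.161
outer loop
vertex 2.865 0.553 -2.43
vertex 2.943 1.554 -3.89
vertex 2.706 0.266 -2.807
endloop
endfacet
facet normal -0.141 -0.758 0.637
outer loop
vertex 2.865 0.553 -2.43
vertex 2.706 0.266 -2.807
vertex 3.191 0.276 -2.688
endloop
endfacet
facet normal 0.139 0.758 -0.638
outer loop
vertex 2.943 1.554 -3.89
vertex 3.429 1.564 -3.772
vertex 3.269 1.277 -4.148
endloop
endfacet
facet normal -0.745 -0.344 -0.572
outer loop
vertex 2.943 1.554 -3.89
vertex 3.269 1.277 -4.148
vertex 2.706 0.266 -2.807
endloop
endfacet
facet normal -0.745 -0.343 -0.572
outer loop
vertex 2.706 0.266 -2.807
vertex 3.269 1.277 -4.148
vertex 3.032 -0.012 -3.065
endloop
endfacet
facet normal -0.141 -0.757 0.638
outer loop
vertex 2.706 0.266 -2.807
vertex 3.032 -0.012 -3.065
vertex 3.191 0.276 -2.688
endloop
endfacet
facet normal 0.139 0.758 -0.638
outer loop
vertex 3.269 1.277 -4.148
vertex 3.429 1.564 -3.772
vertex 3.755 1.287 -4.03
endloop
endfacet
facet normal 0.192 -0.652 -0.734
outer loop
vertex 3.269 1.277 -4.148
vertex 3.755 1.287 -4.03
vertex 3.032 -0.012 -3.065
endloop
endfacet
facet normal 0.192 -0.652 -0.734
outer loop
vertex 3.032 -0.012 -3.065
vertex 3.755 1.287 -4.03
vertex 3.517 -0.002 -2.947
endloop
endfacet
facet normal -0.140 -0.758 0.638
outer loop
vertex 3.032 -0.012 -3.065
vertex 3.517 -0.002 -2.947
vertex 3.191 0.276 -2.688
endloop
endfacet

endsolid


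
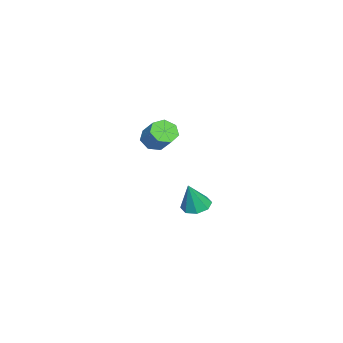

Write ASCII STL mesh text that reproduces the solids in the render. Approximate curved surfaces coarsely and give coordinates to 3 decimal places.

solid 
facet normal -0.347 0.144 -0.927
outer loop
vertex -2.387 0.996 -5.122
vertex -3.235 0.693 -4.852
vertex -2.806 1.53 -4.882
endloop
endfacet
facet normal 0.813 0.543 0.212
outer loop
vertex -2.387 0.996 -5.122
vertex -2.806 1.53 -4.882
vertex -2.545 0.407 -3.008
endloop
endfacet
facet normal -0.346 0.144 -0.927
outer loop
vertex -2.806 1.53 -4.882
vertex -3.235 0.693 -4.852
vertex -3.476 1.573 -4.625
endloop
endfacet
facet normal 0.237 0.848 0.475
outer loop
vertex -2.806 1.53 -4.882
vertex -3.476 1.573 -4.625
vertex -2.545 0.407 -3.008
endloop
endfacet
facet normal -0.346 0.144 -0.927
outer loop
vertex -3.476 1.573 -4.625
vertex -3.235 0.693 -4.852
vertex -4.005 1.101 -4.501
endloop
endfacet
facet normal -0.396 0.621 0.676
outer loop
vertex -3.476 1.573 -4.625
vertex -4.005 1.101 -4.501
vertex -2.545 0.407 -3.008
endloop
endfacet
facet normal -0.346 0.145 -0.927
outer loop
vertex -4.005 1.101 -4.501
vertex -3.235 0.693 -4.852
vertex -4.083 0.391 -4.583
endloop
endfacet
facet normal -0.715 -0.002 0.699
outer loop
vertex -4.005 1.101 -4.501
vertex -4.083 0.391 -4.583
vertex -2.545 0.407 -3.008
endloop
endfacet
facet normal -0.345 0.144 -0.927
outer loop
vertex -4.083 0.391 -4.583
vertex -3.235 0.693 -4.852
vertex -3.663 -0.143 -4.822
endloop
endfacet
facet normal -0.535 -0.658 0.529
outer loop
vertex -4.083 0.391 -4.583
vertex -3.663 -0.143 -4.822
vertex -2.545 0.407 -3.008
endloop
endfacet
facet normal -0.346 0.144 -0.927
outer loop
vertex -3.663 -0.143 -4.822
vertex -3.235 0.693 -4.852
vertex -2.993 -0.186 -5.079
endloop
endfacet
facet normal 0.041 -0.963 0.267
outer loop
vertex -3.663 -0.143 -4.822
vertex -2.993 -0.186 -5.079
vertex -2.545 0.407 -3.008
endloop
endfacet
facet normal -0.347 0.144 -0.927
outer loop
vertex -2.993 -0.186 -5.079
vertex -3.235 0.693 -4.852
vertex -2.464 0.286 -5.204
endloop
endfacet
facet normal 0.673 -0.737 0.065
outer loop
vertex -2.993 -0.186 -5.079
vertex -2.464 0.286 -5.204
vertex -2.545 0.407 -3.008
endloop
endfacet
facet normal -0.347 0.145 -0.927
outer loop
vertex -2.464 0.286 -5.204
vertex -3.235 0.693 -4.852
vertex -2.387 0.996 -5.122
endloop
endfacet
facet normal 0.993 -0.113 0.043
outer loop
vertex -2.464 0.286 -5.204
vertex -2.387 0.996 -5.122
vertex -2.545 0.407 -3.008
endloop
endfacet
facet normal -0.525 -0.537 -0.660
outer loop
vertex 2.571 -0.32 2.025
vertex 1.864 -0.186 2.478
vertex 2.184 0.281 1.844
endloop
endfacet
facet normal 0.671 0.218 -0.709
outer loop
vertex 2.571 -0.32 2.025
vertex 2.184 0.281 1.844
vertex 3.383 0.513 3.05
endloop
endfacet
facet normal 0.671 0.218 -0.709
outer loop
vertex 3.383 0.513 3.05
vertex 2.184 0.281 1.844
vertex 2.996 1.114 2.869
endloop
endfacet
facet normal 0.524 0.537 0.662
outer loop
vertex 3.383 0.513 3.05
vertex 2.996 1.114 2.869
vertex 2.676 0.646 3.502
endloop
endfacet
facet normal -0.524 -0.537 -0.660
outer loop
vertex 2.184 0.281 1.844
vertex 1.864 -0.186 2.478
vertex 1.556 0.53 2.14
endloop
endfacet
facet normal 0.008 0.773 -0.634
outer loop
vertex 2.184 0.281 1.844
vertex 1.556 0.53 2.14
vertex 2.996 1.114 2.869
endloop
endfacet
facet normal 0.008 0.773 -0.635
outer loop
vertex 2.996 1.114 2.869
vertex 1.556 0.53 2.14
vertex 2.367 1.363 3.164
endloop
endfacet
facet normal 0.523 0.537 0.662
outer loop
vertex 2.996 1.114 2.869
vertex 2.367 1.363 3.164
vertex 2.676 0.646 3.502
endloop
endfacet
facet normal -0.524 -0.537 -0.661
outer loop
vertex 1.556 0.53 2.14
vertex 1.864 -0.186 2.478
vertex 1.16 0.239 2.69
endloop
endfacet
facet normal -0.662 0.745 -0.082
outer loop
vertex 1.556 0.53 2.14
vertex 1.16 0.239 2.69
vertex 2.367 1.363 3.164
endloop
endfacet
facet normal -0.662 0.745 -0.082
outer loop
vertex 2.367 1.363 3.164
vertex 1.16 0.239 2.69
vertex 1.971 1.072 3.715
endloop
endfacet
facet normal 0.524 0.537 0.661
outer loop
vertex 2.367 1.363 3.164
vertex 1.971 1.072 3.715
vertex 2.676 0.646 3.502
endloop
endfacet
facet normal -0.523 -0.537 -0.662
outer loop
vertex 1.16 0.239 2.69
vertex 1.864 -0.186 2.478
vertex 1.294 -0.372 3.08
endloop
endfacet
facet normal -0.833 0.157 0.531
outer loop
vertex 1.16 0.239 2.69
vertex 1.294 -0.372 3.08
vertex 1.971 1.072 3.715
endloop
endfacet
facet normal -0.832 0.156 0.532
outer loop
vertex 1.971 1.072 3.715
vertex 1.294 -0.372 3.08
vertex 2.106 0.461 4.105
endloop
endfacet
facet normal 0.524 0.537 0.660
outer loop
vertex 1.971 1.072 3.715
vertex 2.106 0.461 4.105
vertex 2.676 0.646 3.502
endloop
endfacet
facet normal -0.523 -0.537 -0.662
outer loop
vertex 1.294 -0.372 3.08
vertex 1.864 -0.186 2.478
vertex 1.858 -0.844 3.017
endloop
endfacet
facet normal -0.377 -0.550 0.745
outer loop
vertex 1.294 -0.372 3.08
vertex 1.858 -0.844 3.017
vertex 2.106 0.461 4.105
endloop
endfacet
facet normal -0.376 -0.550 0.746
outer loop
vertex 2.106 0.461 4.105
vertex 1.858 -0.844 3.017
vertex 2.67 -0.011 4.041
endloop
endfacet
facet normal 0.524 0.537 0.661
outer loop
vertex 2.106 0.461 4.105
vertex 2.67 -0.011 4.041
vertex 2.676 0.646 3.502
endloop
endfacet
facet normal -0.524 -0.537 -0.661
outer loop
vertex 1.858 -0.844 3.017
vertex 1.864 -0.186 2.478
vertex 2.426 -0.82 2.547
endloop
endfacet
facet normal 0.364 -0.843 0.397
outer loop
vertex 1.858 -0.844 3.017
vertex 2.426 -0.82 2.547
vertex 2.67 -0.011 4.041
endloop
endfacet
facet normal 0.363 -0.843 0.397
outer loop
vertex 2.67 -0.011 4.041
vertex 2.426 -0.82 2.547
vertex 3.238 0.013 3.572
endloop
endfacet
facet normal 0.523 0.538 0.661
outer loop
vertex 2.67 -0.011 4.041
vertex 3.238 0.013 3.572
vertex 2.676 0.646 3.502
endloop
endfacet
facet normal -0.525 -0.537 -0.660
outer loop
vertex 2.426 -0.82 2.547
vertex 1.864 -0.186 2.478
vertex 2.571 -0.32 2.025
endloop
endfacet
facet normal 0.829 -0.501 -0.250
outer loop
vertex 2.426 -0.82 2.547
vertex 2.571 -0.32 2.025
vertex 3.238 0.013 3.572
endloop
endfacet
facet normal 0.829 -0.501 -0.250
outer loop
vertex 3.238 0.013 3.572
vertex 2.571 -0.32 2.025
vertex 3.383 0.513 3.05
endloop
endfacet
facet normal 0.524 0.538 0.661
outer loop
vertex 3.238 0.013 3.572
vertex 3.383 0.513 3.05
vertex 2.676 0.646 3.502
endloop
endfacet

endsolid


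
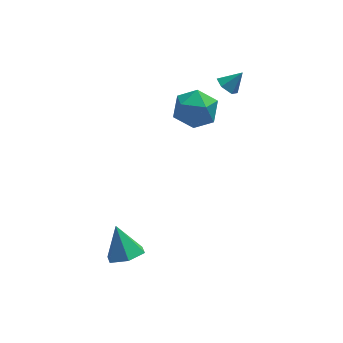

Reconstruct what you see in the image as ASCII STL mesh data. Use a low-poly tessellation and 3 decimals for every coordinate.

solid 
facet normal -0.669 -0.113 -0.735
outer loop
vertex 3.067 4.04 2.758
vertex 2.715 3.646 3.139
vertex 2.603 4.287 3.142
endloop
endfacet
facet normal 0.489 0.872 0.031
outer loop
vertex 3.067 4.04 2.758
vertex 2.603 4.287 3.142
vertex 3.465 3.774 3.961
endloop
endfacet
facet normal -0.668 -0.113 -0.735
outer loop
vertex 2.603 4.287 3.142
vertex 2.715 3.646 3.139
vertex 2.252 3.893 3.522
endloop
endfacet
facet normal -0.157 0.754 0.637
outer loop
vertex 2.603 4.287 3.142
vertex 2.252 3.893 3.522
vertex 3.465 3.774 3.961
endloop
endfacet
facet normal -0.669 -0.114 -0.735
outer loop
vertex 2.252 3.893 3.522
vertex 2.715 3.646 3.139
vertex 2.364 3.253 3.519
endloop
endfacet
facet normal -0.345 -0.065 0.936
outer loop
vertex 2.252 3.893 3.522
vertex 2.364 3.253 3.519
vertex 3.465 3.774 3.961
endloop
endfacet
facet normal -0.669 -0.113 -0.735
outer loop
vertex 2.364 3.253 3.519
vertex 2.715 3.646 3.139
vertex 2.828 3.006 3.135
endloop
endfacet
facet normal 0.111 -0.769 0.629
outer loop
vertex 2.364 3.253 3.519
vertex 2.828 3.006 3.135
vertex 3.465 3.774 3.961
endloop
endfacet
facet normal -0.669 -0.113 -0.735
outer loop
vertex 2.828 3.006 3.135
vertex 2.715 3.646 3.139
vertex 3.179 3.399 2.755
endloop
endfacet
facet normal 0.757 -0.653 0.024
outer loop
vertex 2.828 3.006 3.135
vertex 3.179 3.399 2.755
vertex 3.465 3.774 3.961
endloop
endfacet
facet normal -0.669 -0.113 -0.735
outer loop
vertex 3.179 3.399 2.755
vertex 2.715 3.646 3.139
vertex 3.067 4.04 2.758
endloop
endfacet
facet normal 0.947 0.167 -0.276
outer loop
vertex 3.179 3.399 2.755
vertex 3.067 4.04 2.758
vertex 3.465 3.774 3.961
endloop
endfacet
facet normal -0.082 0.842 0.533
outer loop
vertex 1.563 4.583 1.731
vertex 0.415 4.289 2.019
vertex 1.334 3.927 2.733
endloop
endfacet
facet normal 0.591 0.606 0.532
outer loop
vertex 1.563 4.583 1.731
vertex 1.334 3.927 2.733
vertex 2.277 3.637 2.016
endloop
endfacet
facet normal 0.810 0.568 -0.146
outer loop
vertex 1.563 4.583 1.731
vertex 2.277 3.637 2.016
vertex 1.94 3.82 0.858
endloop
endfacet
facet normal 0.271 0.780 -0.564
outer loop
vertex 1.563 4.583 1.731
vertex 1.94 3.82 0.858
vertex 0.789 4.222 0.86
endloop
endfacet
facet normal -0.279 0.949 -0.145
outer loop
vertex 1.563 4.583 1.731
vertex 0.789 4.222 0.86
vertex 0.415 4.289 2.019
endloop
endfacet
facet normal 0.594 -0.053 0.803
outer loop
vertex 2.277 3.637 2.016
vertex 1.334 3.927 2.733
vertex 1.571 2.758 2.48
endloop
endfacet
facet normal -0.496 0.328 0.804
outer loop
vertex 1.334 3.927 2.733
vertex 0.415 4.289 2.019
vertex 0.42 3.16 2.482
endloop
endfacet
facet normal -0.815 0.501 -0.292
outer loop
vertex 0.415 4.289 2.019
vertex 0.789 4.222 0.86
vertex 0.083 3.343 1.324
endloop
endfacet
facet normal 0.077 0.226 -0.971
outer loop
vertex 0.789 4.222 0.86
vertex 1.94 3.82 0.858
vertex 1.026 3.053 0.607
endloop
endfacet
facet normal 0.949 -0.117 -0.294
outer loop
vertex 1.94 3.82 0.858
vertex 2.277 3.637 2.016
vertex 1.945 2.691 1.321
endloop
endfacet
facet normal -0.271 -0.780 0.564
outer loop
vertex 0.797 2.397 1.609
vertex 1.571 2.758 2.48
vertex 0.42 3.16 2.482
endloop
endfacet
facet normal -0.810 -0.568 0.146
outer loop
vertex 0.797 2.397 1.609
vertex 0.42 3.16 2.482
vertex 0.083 3.343 1.324
endloop
endfacet
facet normal -0.591 -0.606 -0.532
outer loop
vertex 0.797 2.397 1.609
vertex 0.083 3.343 1.324
vertex 1.026 3.053 0.607
endloop
endfacet
facet normal 0.082 -0.842 -0.533
outer loop
vertex 0.797 2.397 1.609
vertex 1.026 3.053 0.607
vertex 1.945 2.691 1.321
endloop
endfacet
facet normal 0.279 -0.949 0.145
outer loop
vertex 0.797 2.397 1.609
vertex 1.945 2.691 1.321
vertex 1.571 2.758 2.48
endloop
endfacet
facet normal -0.077 -0.226 0.971
outer loop
vertex 0.42 3.16 2.482
vertex 1.571 2.758 2.48
vertex 1.334 3.927 2.733
endloop
endfacet
facet normal -0.949 0.117 0.294
outer loop
vertex 0.083 3.343 1.324
vertex 0.42 3.16 2.482
vertex 0.415 4.289 2.019
endloop
endfacet
facet normal -0.594 0.053 -0.803
outer loop
vertex 1.026 3.053 0.607
vertex 0.083 3.343 1.324
vertex 0.789 4.222 0.86
endloop
endfacet
facet normal 0.496 -0.328 -0.804
outer loop
vertex 1.945 2.691 1.321
vertex 1.026 3.053 0.607
vertex 1.94 3.82 0.858
endloop
endfacet
facet normal 0.815 -0.501 0.292
outer loop
vertex 1.571 2.758 2.48
vertex 1.945 2.691 1.321
vertex 2.277 3.637 2.016
endloop
endfacet
facet normal 0.210 -0.510 -0.834
outer loop
vertex -2.049 -2.431 -3.004
vertex -2.89 -2.126 -3.403
vertex -2.073 -1.598 -3.52
endloop
endfacet
facet normal 0.782 0.344 0.520
outer loop
vertex -2.049 -2.431 -3.004
vertex -2.073 -1.598 -3.52
vertex -3.25 -1.254 -1.977
endloop
endfacet
facet normal 0.210 -0.510 -0.834
outer loop
vertex -2.073 -1.598 -3.52
vertex -2.89 -2.126 -3.403
vertex -2.914 -1.293 -3.919
endloop
endfacet
facet normal 0.325 0.945 0.037
outer loop
vertex -2.073 -1.598 -3.52
vertex -2.914 -1.293 -3.919
vertex -3.25 -1.254 -1.977
endloop
endfacet
facet normal 0.210 -0.510 -0.834
outer loop
vertex -2.914 -1.293 -3.919
vertex -2.89 -2.126 -3.403
vertex -3.732 -1.821 -3.802
endloop
endfacet
facet normal -0.550 0.828 -0.112
outer loop
vertex -2.914 -1.293 -3.919
vertex -3.732 -1.821 -3.802
vertex -3.25 -1.254 -1.977
endloop
endfacet
facet normal 0.210 -0.510 -0.834
outer loop
vertex -3.732 -1.821 -3.802
vertex -2.89 -2.126 -3.403
vertex -3.708 -2.654 -3.286
endloop
endfacet
facet normal -0.969 0.110 0.222
outer loop
vertex -3.732 -1.821 -3.802
vertex -3.708 -2.654 -3.286
vertex -3.25 -1.254 -1.977
endloop
endfacet
facet normal 0.210 -0.510 -0.834
outer loop
vertex -3.708 -2.654 -3.286
vertex -2.89 -2.126 -3.403
vertex -2.866 -2.959 -2.888
endloop
endfacet
facet normal -0.511 -0.492 0.705
outer loop
vertex -3.708 -2.654 -3.286
vertex -2.866 -2.959 -2.888
vertex -3.25 -1.254 -1.977
endloop
endfacet
facet normal 0.211 -0.510 -0.834
outer loop
vertex -2.866 -2.959 -2.888
vertex -2.89 -2.126 -3.403
vertex -2.049 -2.431 -3.004
endloop
endfacet
facet normal 0.363 -0.374 0.853
outer loop
vertex -2.866 -2.959 -2.888
vertex -2.049 -2.431 -3.004
vertex -3.25 -1.254 -1.977
endloop
endfacet

endsolid


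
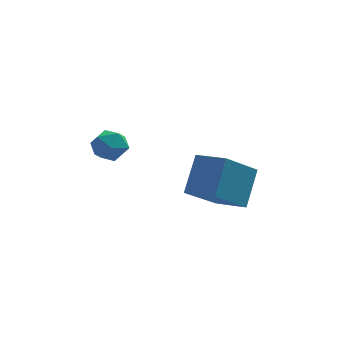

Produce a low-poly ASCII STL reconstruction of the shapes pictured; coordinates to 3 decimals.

solid 
facet normal -0.561 -0.566 0.604
outer loop
vertex 2.818 2.988 2.063
vertex 1.824 3.727 1.832
vertex 2.405 2.032 0.783
endloop
endfacet
facet normal 0.789 -0.586 0.183
outer loop
vertex 3.516 3.153 -0.412
vertex 2.818 2.988 2.063
vertex 2.405 2.032 0.783
endloop
endfacet
facet normal -0.561 -0.566 0.604
outer loop
vertex 2.405 2.032 0.783
vertex 1.824 3.727 1.832
vertex 1.411 2.771 0.552
endloop
endfacet
facet normal -0.250 -0.579 -0.776
outer loop
vertex 1.411 2.771 0.552
vertex 3.516 3.153 -0.412
vertex 2.405 2.032 0.783
endloop
endfacet
facet normal 0.250 0.579 0.776
outer loop
vertex 2.818 2.988 2.063
vertex 2.935 4.848 0.637
vertex 1.824 3.727 1.832
endloop
endfacet
facet normal 0.789 -0.586 0.183
outer loop
vertex 3.929 4.109 0.868
vertex 2.818 2.988 2.063
vertex 3.516 3.153 -0.412
endloop
endfacet
facet normal 0.250 0.579 0.776
outer loop
vertex 3.929 4.109 0.868
vertex 2.935 4.848 0.637
vertex 2.818 2.988 2.063
endloop
endfacet
facet normal -0.789 0.586 -0.183
outer loop
vertex 1.824 3.727 1.832
vertex 2.935 4.848 0.637
vertex 1.411 2.771 0.552
endloop
endfacet
facet normal -0.250 -0.579 -0.776
outer loop
vertex 2.522 3.892 -0.643
vertex 3.516 3.153 -0.412
vertex 1.411 2.771 0.552
endloop
endfacet
facet normal -0.789 0.586 -0.183
outer loop
vertex 1.411 2.771 0.552
vertex 2.935 4.848 0.637
vertex 2.522 3.892 -0.643
endloop
endfacet
facet normal 0.561 0.566 -0.604
outer loop
vertex 2.522 3.892 -0.643
vertex 3.929 4.109 0.868
vertex 3.516 3.153 -0.412
endloop
endfacet
facet normal 0.561 0.566 -0.604
outer loop
vertex 2.935 4.848 0.637
vertex 3.929 4.109 0.868
vertex 2.522 3.892 -0.643
endloop
endfacet
facet normal -0.544 0.825 0.155
outer loop
vertex -1.085 2.259 3.246
vertex -1.628 1.862 3.455
vertex -1.154 2.086 3.926
endloop
endfacet
facet normal 0.150 0.954 0.258
outer loop
vertex -1.085 2.259 3.246
vertex -1.154 2.086 3.926
vertex -0.52 2.069 3.621
endloop
endfacet
facet normal 0.497 0.797 -0.345
outer loop
vertex -1.085 2.259 3.246
vertex -0.52 2.069 3.621
vertex -0.601 1.834 2.961
endloop
endfacet
facet normal 0.016 0.569 -0.822
outer loop
vertex -1.085 2.259 3.246
vertex -0.601 1.834 2.961
vertex -1.287 1.706 2.859
endloop
endfacet
facet normal -0.627 0.587 -0.512
outer loop
vertex -1.085 2.259 3.246
vertex -1.287 1.706 2.859
vertex -1.628 1.862 3.455
endloop
endfacet
facet normal 0.383 0.513 0.768
outer loop
vertex -0.52 2.069 3.621
vertex -1.154 2.086 3.926
vertex -0.713 1.554 4.061
endloop
endfacet
facet normal -0.740 0.305 0.600
outer loop
vertex -1.154 2.086 3.926
vertex -1.628 1.862 3.455
vertex -1.399 1.426 3.959
endloop
endfacet
facet normal -0.874 -0.081 -0.479
outer loop
vertex -1.628 1.862 3.455
vertex -1.287 1.706 2.859
vertex -1.48 1.191 3.299
endloop
endfacet
facet normal 0.166 -0.111 -0.980
outer loop
vertex -1.287 1.706 2.859
vertex -0.601 1.834 2.961
vertex -0.846 1.174 2.994
endloop
endfacet
facet normal 0.944 0.256 -0.207
outer loop
vertex -0.601 1.834 2.961
vertex -0.52 2.069 3.621
vertex -0.372 1.398 3.465
endloop
endfacet
facet normal -0.016 -0.569 0.822
outer loop
vertex -0.915 1.001 3.674
vertex -0.713 1.554 4.061
vertex -1.399 1.426 3.959
endloop
endfacet
facet normal -0.497 -0.797 0.345
outer loop
vertex -0.915 1.001 3.674
vertex -1.399 1.426 3.959
vertex -1.48 1.191 3.299
endloop
endfacet
facet normal -0.150 -0.954 -0.258
outer loop
vertex -0.915 1.001 3.674
vertex -1.48 1.191 3.299
vertex -0.846 1.174 2.994
endloop
endfacet
facet normal 0.544 -0.825 -0.155
outer loop
vertex -0.915 1.001 3.674
vertex -0.846 1.174 2.994
vertex -0.372 1.398 3.465
endloop
endfacet
facet normal 0.627 -0.587 0.512
outer loop
vertex -0.915 1.001 3.674
vertex -0.372 1.398 3.465
vertex -0.713 1.554 4.061
endloop
endfacet
facet normal -0.166 0.111 0.980
outer loop
vertex -1.399 1.426 3.959
vertex -0.713 1.554 4.061
vertex -1.154 2.086 3.926
endloop
endfacet
facet normal -0.944 -0.256 0.207
outer loop
vertex -1.48 1.191 3.299
vertex -1.399 1.426 3.959
vertex -1.628 1.862 3.455
endloop
endfacet
facet normal -0.383 -0.513 -0.768
outer loop
vertex -0.846 1.174 2.994
vertex -1.48 1.191 3.299
vertex -1.287 1.706 2.859
endloop
endfacet
facet normal 0.740 -0.305 -0.600
outer loop
vertex -0.372 1.398 3.465
vertex -0.846 1.174 2.994
vertex -0.601 1.834 2.961
endloop
endfacet
facet normal 0.874 0.081 0.479
outer loop
vertex -0.713 1.554 4.061
vertex -0.372 1.398 3.465
vertex -0.52 2.069 3.621
endloop
endfacet

endsolid


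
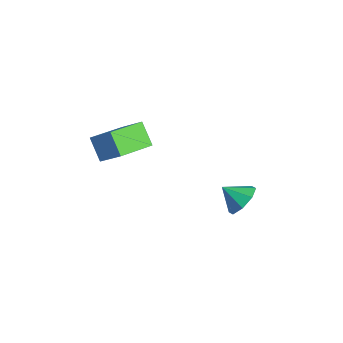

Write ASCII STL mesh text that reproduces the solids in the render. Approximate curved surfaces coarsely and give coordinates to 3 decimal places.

solid 
facet normal 0.480 0.632 -0.609
outer loop
vertex -1.888 2.349 -3.581
vertex -2.514 3.14 -3.254
vertex -1.585 2.739 -2.938
endloop
endfacet
facet normal 0.364 -0.862 0.351
outer loop
vertex -1.888 2.349 -3.581
vertex -1.585 2.739 -2.938
vertex -3.166 2.28 -2.426
endloop
endfacet
facet normal 0.480 0.631 -0.609
outer loop
vertex -1.585 2.739 -2.938
vertex -2.514 3.14 -3.254
vertex -1.826 3.364 -2.48
endloop
endfacet
facet normal 0.390 -0.442 0.808
outer loop
vertex -1.585 2.739 -2.938
vertex -1.826 3.364 -2.48
vertex -3.166 2.28 -2.426
endloop
endfacet
facet normal 0.479 0.632 -0.609
outer loop
vertex -1.826 3.364 -2.48
vertex -2.514 3.14 -3.254
vertex -2.47 3.857 -2.475
endloop
endfacet
facet normal 0.024 0.021 1.000
outer loop
vertex -1.826 3.364 -2.48
vertex -2.47 3.857 -2.475
vertex -3.166 2.28 -2.426
endloop
endfacet
facet normal 0.480 0.632 -0.609
outer loop
vertex -2.47 3.857 -2.475
vertex -2.514 3.14 -3.254
vertex -3.14 3.93 -2.927
endloop
endfacet
facet normal -0.521 0.255 0.814
outer loop
vertex -2.47 3.857 -2.475
vertex -3.14 3.93 -2.927
vertex -3.166 2.28 -2.426
endloop
endfacet
facet normal 0.479 0.632 -0.609
outer loop
vertex -3.14 3.93 -2.927
vertex -2.514 3.14 -3.254
vertex -3.443 3.54 -3.57
endloop
endfacet
facet normal -0.925 0.124 0.360
outer loop
vertex -3.14 3.93 -2.927
vertex -3.443 3.54 -3.57
vertex -3.166 2.28 -2.426
endloop
endfacet
facet normal 0.479 0.633 -0.608
outer loop
vertex -3.443 3.54 -3.57
vertex -2.514 3.14 -3.254
vertex -3.202 2.916 -4.029
endloop
endfacet
facet normal -0.950 -0.296 -0.096
outer loop
vertex -3.443 3.54 -3.57
vertex -3.202 2.916 -4.029
vertex -3.166 2.28 -2.426
endloop
endfacet
facet normal 0.480 0.631 -0.609
outer loop
vertex -3.202 2.916 -4.029
vertex -2.514 3.14 -3.254
vertex -2.558 2.422 -4.033
endloop
endfacet
facet normal -0.584 -0.759 -0.288
outer loop
vertex -3.202 2.916 -4.029
vertex -2.558 2.422 -4.033
vertex -3.166 2.28 -2.426
endloop
endfacet
facet normal 0.480 0.631 -0.609
outer loop
vertex -2.558 2.422 -4.033
vertex -2.514 3.14 -3.254
vertex -1.888 2.349 -3.581
endloop
endfacet
facet normal -0.039 -0.994 -0.103
outer loop
vertex -2.558 2.422 -4.033
vertex -1.888 2.349 -3.581
vertex -3.166 2.28 -2.426
endloop
endfacet
facet normal -0.680 -0.099 0.726
outer loop
vertex -2.903 -3.722 4.251
vertex -3.617 -1.822 3.842
vertex -4.016 -4.383 3.118
endloop
endfacet
facet normal 0.344 -0.918 0.197
outer loop
vertex -3.023 -4.238 2.058
vertex -2.903 -3.722 4.251
vertex -4.016 -4.383 3.118
endloop
endfacet
facet normal -0.680 -0.099 0.727
outer loop
vertex -4.016 -4.383 3.118
vertex -3.617 -1.822 3.842
vertex -4.73 -2.483 2.71
endloop
endfacet
facet normal -0.647 -0.385 -0.659
outer loop
vertex -4.73 -2.483 2.71
vertex -3.023 -4.238 2.058
vertex -4.016 -4.383 3.118
endloop
endfacet
facet normal 0.647 0.385 0.659
outer loop
vertex -2.903 -3.722 4.251
vertex -2.624 -1.677 2.782
vertex -3.617 -1.822 3.842
endloop
endfacet
facet normal 0.345 -0.918 0.197
outer loop
vertex -1.91 -3.577 3.19
vertex -2.903 -3.722 4.251
vertex -3.023 -4.238 2.058
endloop
endfacet
facet normal 0.647 0.385 0.658
outer loop
vertex -1.91 -3.577 3.19
vertex -2.624 -1.677 2.782
vertex -2.903 -3.722 4.251
endloop
endfacet
facet normal -0.345 0.918 -0.197
outer loop
vertex -3.617 -1.822 3.842
vertex -2.624 -1.677 2.782
vertex -4.73 -2.483 2.71
endloop
endfacet
facet normal -0.647 -0.385 -0.658
outer loop
vertex -3.737 -2.338 1.649
vertex -3.023 -4.238 2.058
vertex -4.73 -2.483 2.71
endloop
endfacet
facet normal -0.345 0.918 -0.197
outer loop
vertex -4.73 -2.483 2.71
vertex -2.624 -1.677 2.782
vertex -3.737 -2.338 1.649
endloop
endfacet
facet normal 0.680 0.099 -0.726
outer loop
vertex -3.737 -2.338 1.649
vertex -1.91 -3.577 3.19
vertex -3.023 -4.238 2.058
endloop
endfacet
facet normal 0.680 0.100 -0.726
outer loop
vertex -2.624 -1.677 2.782
vertex -1.91 -3.577 3.19
vertex -3.737 -2.338 1.649
endloop
endfacet

endsolid
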